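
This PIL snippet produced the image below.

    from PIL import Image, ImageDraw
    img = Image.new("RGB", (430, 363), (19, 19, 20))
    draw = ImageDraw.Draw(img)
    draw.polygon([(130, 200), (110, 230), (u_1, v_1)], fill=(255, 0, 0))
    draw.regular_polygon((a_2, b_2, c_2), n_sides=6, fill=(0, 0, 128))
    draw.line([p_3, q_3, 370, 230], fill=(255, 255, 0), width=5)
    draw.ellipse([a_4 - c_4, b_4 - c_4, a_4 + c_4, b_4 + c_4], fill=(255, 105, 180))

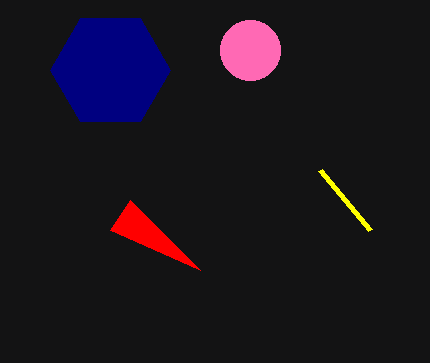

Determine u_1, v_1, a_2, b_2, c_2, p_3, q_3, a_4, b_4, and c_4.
u_1 = 200, v_1 = 270, a_2 = 110, b_2 = 70, c_2 = 60, p_3 = 320, q_3 = 170, a_4 = 250, b_4 = 50, c_4 = 30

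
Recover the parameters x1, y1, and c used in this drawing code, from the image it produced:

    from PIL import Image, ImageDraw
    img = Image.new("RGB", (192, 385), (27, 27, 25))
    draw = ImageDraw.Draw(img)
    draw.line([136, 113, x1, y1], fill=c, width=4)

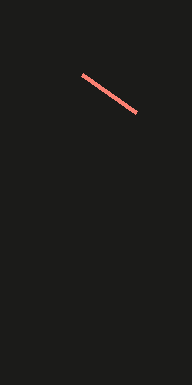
x1 = 82; y1 = 75; c = 'salmon'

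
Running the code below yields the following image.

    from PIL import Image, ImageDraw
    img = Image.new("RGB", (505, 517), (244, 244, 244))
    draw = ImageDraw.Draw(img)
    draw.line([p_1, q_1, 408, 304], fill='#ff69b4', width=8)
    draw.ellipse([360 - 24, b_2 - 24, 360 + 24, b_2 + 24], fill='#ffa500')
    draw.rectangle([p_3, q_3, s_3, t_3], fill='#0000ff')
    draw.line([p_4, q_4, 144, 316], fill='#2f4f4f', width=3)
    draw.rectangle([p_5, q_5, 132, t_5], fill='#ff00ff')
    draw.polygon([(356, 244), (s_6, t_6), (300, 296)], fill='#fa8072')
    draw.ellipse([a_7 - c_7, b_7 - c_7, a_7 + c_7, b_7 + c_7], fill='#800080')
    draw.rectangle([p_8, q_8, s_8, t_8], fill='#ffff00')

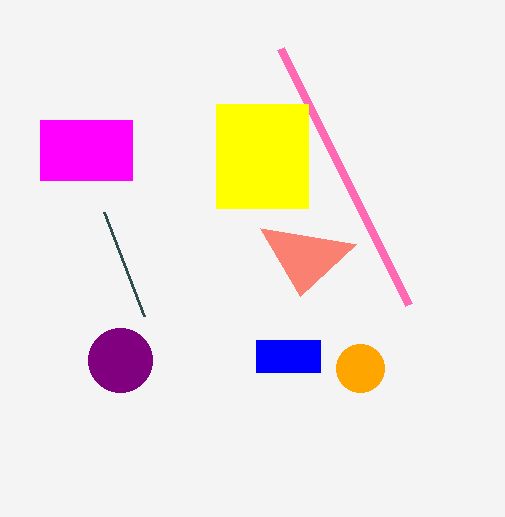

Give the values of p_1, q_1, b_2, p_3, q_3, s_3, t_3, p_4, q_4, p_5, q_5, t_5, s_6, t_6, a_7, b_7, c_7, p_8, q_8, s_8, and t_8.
p_1 = 280
q_1 = 48
b_2 = 368
p_3 = 256
q_3 = 340
s_3 = 320
t_3 = 372
p_4 = 104
q_4 = 212
p_5 = 40
q_5 = 120
t_5 = 180
s_6 = 260
t_6 = 228
a_7 = 120
b_7 = 360
c_7 = 32
p_8 = 216
q_8 = 104
s_8 = 308
t_8 = 208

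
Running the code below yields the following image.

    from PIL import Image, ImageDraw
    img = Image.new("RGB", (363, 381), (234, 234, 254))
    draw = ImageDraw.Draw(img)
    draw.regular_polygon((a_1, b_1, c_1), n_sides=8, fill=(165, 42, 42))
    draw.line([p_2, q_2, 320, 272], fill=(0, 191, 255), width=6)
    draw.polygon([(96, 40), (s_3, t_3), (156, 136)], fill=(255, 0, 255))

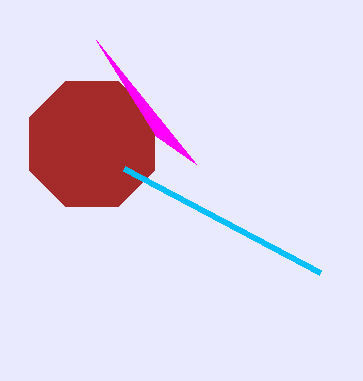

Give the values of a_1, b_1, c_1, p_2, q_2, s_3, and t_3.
a_1 = 92
b_1 = 144
c_1 = 68
p_2 = 124
q_2 = 168
s_3 = 196
t_3 = 164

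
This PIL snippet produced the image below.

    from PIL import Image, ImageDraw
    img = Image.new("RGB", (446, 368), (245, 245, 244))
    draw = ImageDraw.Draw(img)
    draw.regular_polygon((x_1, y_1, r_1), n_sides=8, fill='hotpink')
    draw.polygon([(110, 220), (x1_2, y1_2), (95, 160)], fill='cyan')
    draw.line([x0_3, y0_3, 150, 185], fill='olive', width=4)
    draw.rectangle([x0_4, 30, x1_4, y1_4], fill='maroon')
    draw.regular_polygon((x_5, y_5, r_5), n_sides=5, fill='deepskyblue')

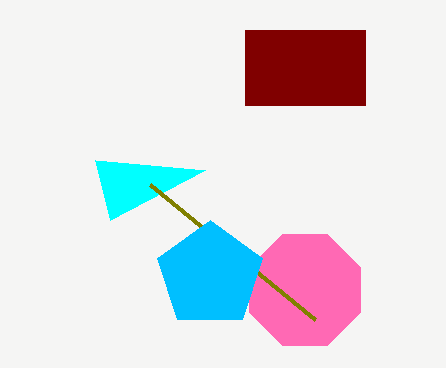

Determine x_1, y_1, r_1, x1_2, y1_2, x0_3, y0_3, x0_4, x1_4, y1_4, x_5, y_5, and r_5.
x_1 = 305
y_1 = 290
r_1 = 60
x1_2 = 205
y1_2 = 170
x0_3 = 315
y0_3 = 320
x0_4 = 245
x1_4 = 365
y1_4 = 105
x_5 = 210
y_5 = 275
r_5 = 55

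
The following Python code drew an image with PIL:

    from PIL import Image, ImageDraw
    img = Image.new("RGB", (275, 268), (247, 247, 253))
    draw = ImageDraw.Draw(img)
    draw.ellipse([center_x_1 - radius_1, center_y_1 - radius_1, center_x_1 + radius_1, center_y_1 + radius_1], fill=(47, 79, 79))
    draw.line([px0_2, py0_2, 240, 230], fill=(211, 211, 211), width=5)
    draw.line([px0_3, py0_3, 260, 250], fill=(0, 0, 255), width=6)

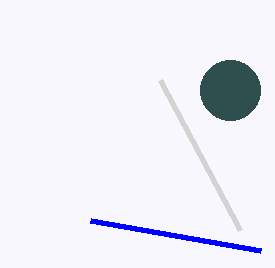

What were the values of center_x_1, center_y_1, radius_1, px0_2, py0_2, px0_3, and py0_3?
center_x_1 = 230; center_y_1 = 90; radius_1 = 30; px0_2 = 160; py0_2 = 80; px0_3 = 90; py0_3 = 220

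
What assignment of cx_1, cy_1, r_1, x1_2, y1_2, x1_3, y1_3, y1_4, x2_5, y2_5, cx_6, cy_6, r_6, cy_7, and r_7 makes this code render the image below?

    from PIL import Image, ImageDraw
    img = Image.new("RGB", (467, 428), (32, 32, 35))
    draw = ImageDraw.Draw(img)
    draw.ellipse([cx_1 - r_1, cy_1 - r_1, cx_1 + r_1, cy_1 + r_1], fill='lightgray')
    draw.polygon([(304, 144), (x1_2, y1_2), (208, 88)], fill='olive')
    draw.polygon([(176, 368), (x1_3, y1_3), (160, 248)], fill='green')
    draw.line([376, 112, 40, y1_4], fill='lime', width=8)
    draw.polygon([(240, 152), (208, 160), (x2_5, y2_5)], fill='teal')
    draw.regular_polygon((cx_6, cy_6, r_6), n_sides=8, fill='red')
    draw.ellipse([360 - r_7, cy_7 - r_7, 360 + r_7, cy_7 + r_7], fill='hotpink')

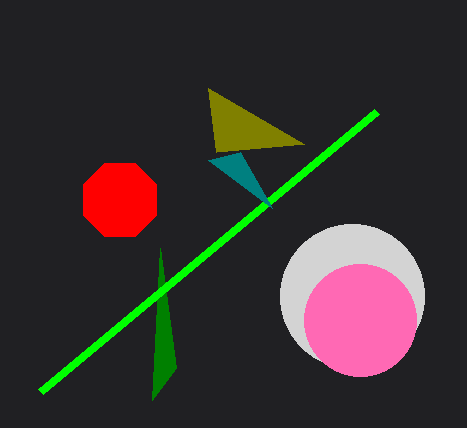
cx_1 = 352; cy_1 = 296; r_1 = 72; x1_2 = 216; y1_2 = 152; x1_3 = 152; y1_3 = 400; y1_4 = 392; x2_5 = 272; y2_5 = 208; cx_6 = 120; cy_6 = 200; r_6 = 40; cy_7 = 320; r_7 = 56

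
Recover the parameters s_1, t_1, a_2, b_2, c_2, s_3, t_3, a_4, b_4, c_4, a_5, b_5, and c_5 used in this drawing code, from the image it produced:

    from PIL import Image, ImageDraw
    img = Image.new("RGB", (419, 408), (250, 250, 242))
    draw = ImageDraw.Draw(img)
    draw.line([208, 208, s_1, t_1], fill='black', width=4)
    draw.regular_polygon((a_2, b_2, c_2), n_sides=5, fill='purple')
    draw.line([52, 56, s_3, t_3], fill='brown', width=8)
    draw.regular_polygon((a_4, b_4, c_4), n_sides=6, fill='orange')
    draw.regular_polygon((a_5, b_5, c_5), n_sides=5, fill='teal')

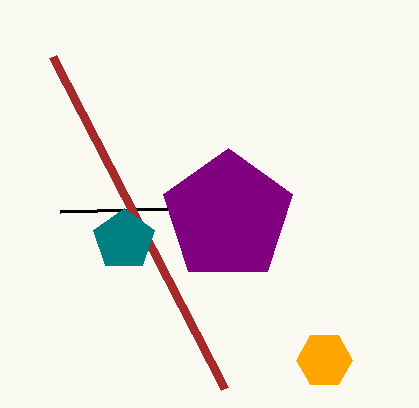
s_1 = 60, t_1 = 212, a_2 = 228, b_2 = 216, c_2 = 68, s_3 = 224, t_3 = 388, a_4 = 324, b_4 = 360, c_4 = 28, a_5 = 124, b_5 = 240, c_5 = 32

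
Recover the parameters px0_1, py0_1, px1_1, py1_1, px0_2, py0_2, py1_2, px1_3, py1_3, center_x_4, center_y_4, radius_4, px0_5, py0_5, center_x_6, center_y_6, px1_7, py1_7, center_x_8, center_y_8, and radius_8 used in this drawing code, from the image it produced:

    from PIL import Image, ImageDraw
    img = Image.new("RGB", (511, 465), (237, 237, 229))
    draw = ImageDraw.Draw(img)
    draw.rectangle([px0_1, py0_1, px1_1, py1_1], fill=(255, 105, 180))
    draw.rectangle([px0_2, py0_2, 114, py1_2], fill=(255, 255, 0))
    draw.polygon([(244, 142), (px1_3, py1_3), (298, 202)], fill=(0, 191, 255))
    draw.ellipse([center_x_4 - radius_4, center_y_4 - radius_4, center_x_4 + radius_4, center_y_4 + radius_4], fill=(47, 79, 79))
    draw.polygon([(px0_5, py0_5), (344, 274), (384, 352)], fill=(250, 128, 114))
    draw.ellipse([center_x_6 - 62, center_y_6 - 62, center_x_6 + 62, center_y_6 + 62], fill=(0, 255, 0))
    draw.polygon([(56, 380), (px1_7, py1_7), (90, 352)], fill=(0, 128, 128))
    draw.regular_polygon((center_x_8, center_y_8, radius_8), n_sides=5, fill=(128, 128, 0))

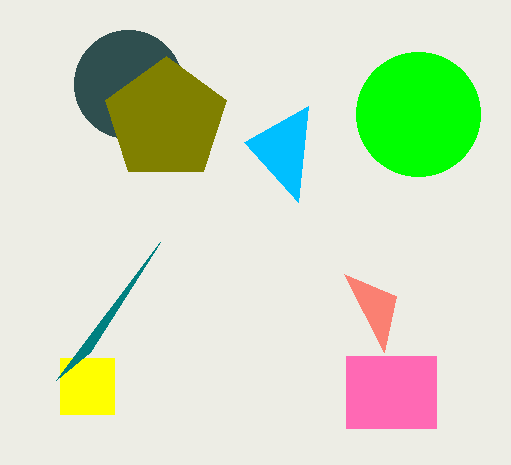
px0_1 = 346; py0_1 = 356; px1_1 = 436; py1_1 = 428; px0_2 = 60; py0_2 = 358; py1_2 = 414; px1_3 = 308; py1_3 = 106; center_x_4 = 128; center_y_4 = 84; radius_4 = 54; px0_5 = 396; py0_5 = 296; center_x_6 = 418; center_y_6 = 114; px1_7 = 160; py1_7 = 242; center_x_8 = 166; center_y_8 = 120; radius_8 = 64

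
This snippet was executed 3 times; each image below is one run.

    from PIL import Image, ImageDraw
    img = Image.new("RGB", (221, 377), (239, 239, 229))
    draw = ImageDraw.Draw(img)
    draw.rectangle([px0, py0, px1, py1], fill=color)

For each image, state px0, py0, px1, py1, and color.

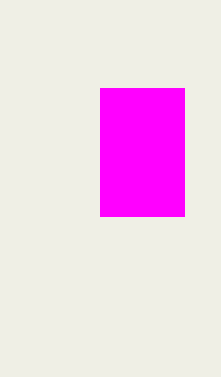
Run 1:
px0 = 100; py0 = 88; px1 = 184; py1 = 216; color = 'magenta'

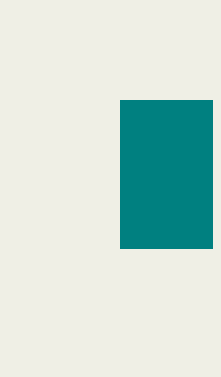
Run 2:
px0 = 120, py0 = 100, px1 = 212, py1 = 248, color = 'teal'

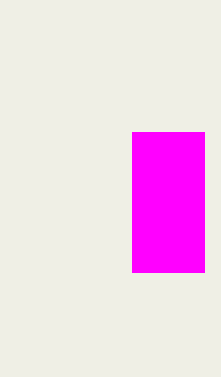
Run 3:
px0 = 132, py0 = 132, px1 = 204, py1 = 272, color = 'magenta'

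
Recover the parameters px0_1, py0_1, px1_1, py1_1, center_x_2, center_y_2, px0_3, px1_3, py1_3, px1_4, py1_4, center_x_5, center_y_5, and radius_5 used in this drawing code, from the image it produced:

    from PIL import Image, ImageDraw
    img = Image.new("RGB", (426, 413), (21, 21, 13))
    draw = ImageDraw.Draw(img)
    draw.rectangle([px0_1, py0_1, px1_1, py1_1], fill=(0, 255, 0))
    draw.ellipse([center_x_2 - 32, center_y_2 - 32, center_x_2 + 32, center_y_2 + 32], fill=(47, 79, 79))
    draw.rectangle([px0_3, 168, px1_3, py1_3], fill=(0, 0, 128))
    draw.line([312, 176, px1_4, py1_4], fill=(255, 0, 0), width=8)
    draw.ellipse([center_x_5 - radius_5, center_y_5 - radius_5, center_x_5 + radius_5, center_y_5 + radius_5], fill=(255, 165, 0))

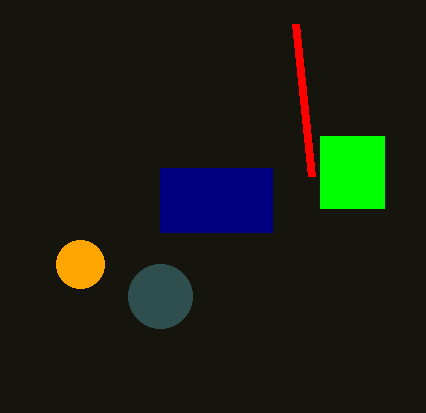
px0_1 = 320
py0_1 = 136
px1_1 = 384
py1_1 = 208
center_x_2 = 160
center_y_2 = 296
px0_3 = 160
px1_3 = 272
py1_3 = 232
px1_4 = 296
py1_4 = 24
center_x_5 = 80
center_y_5 = 264
radius_5 = 24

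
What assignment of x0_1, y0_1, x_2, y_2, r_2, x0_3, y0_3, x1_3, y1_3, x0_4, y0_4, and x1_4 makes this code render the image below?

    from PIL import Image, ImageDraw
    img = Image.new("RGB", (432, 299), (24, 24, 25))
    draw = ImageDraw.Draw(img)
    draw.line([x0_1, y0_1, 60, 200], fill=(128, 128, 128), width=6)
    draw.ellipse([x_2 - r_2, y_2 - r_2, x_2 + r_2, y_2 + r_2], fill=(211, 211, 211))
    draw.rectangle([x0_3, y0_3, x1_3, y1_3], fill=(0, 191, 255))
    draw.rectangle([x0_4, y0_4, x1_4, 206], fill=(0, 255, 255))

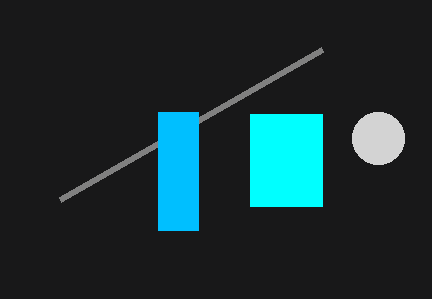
x0_1 = 322, y0_1 = 50, x_2 = 378, y_2 = 138, r_2 = 26, x0_3 = 158, y0_3 = 112, x1_3 = 198, y1_3 = 230, x0_4 = 250, y0_4 = 114, x1_4 = 322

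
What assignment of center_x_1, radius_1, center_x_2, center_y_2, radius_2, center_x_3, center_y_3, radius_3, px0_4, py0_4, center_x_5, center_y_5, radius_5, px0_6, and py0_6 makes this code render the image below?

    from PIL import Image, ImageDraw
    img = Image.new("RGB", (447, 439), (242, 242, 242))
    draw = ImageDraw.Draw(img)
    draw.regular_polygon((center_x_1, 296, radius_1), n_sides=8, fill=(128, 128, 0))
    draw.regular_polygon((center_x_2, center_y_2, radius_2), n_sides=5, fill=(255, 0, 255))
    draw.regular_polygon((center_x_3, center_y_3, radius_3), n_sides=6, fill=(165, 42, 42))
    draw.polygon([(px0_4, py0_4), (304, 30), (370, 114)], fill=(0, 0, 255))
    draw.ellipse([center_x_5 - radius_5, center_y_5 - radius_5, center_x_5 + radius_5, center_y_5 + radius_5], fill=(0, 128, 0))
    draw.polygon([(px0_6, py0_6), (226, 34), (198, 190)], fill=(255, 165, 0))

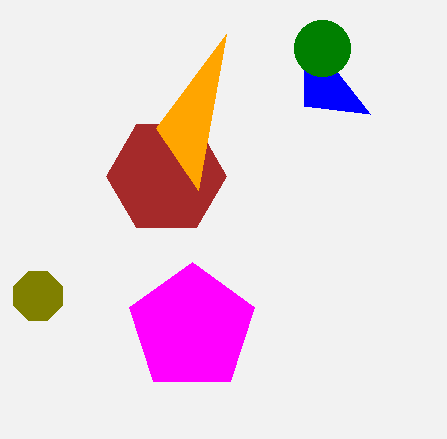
center_x_1 = 38; radius_1 = 26; center_x_2 = 192; center_y_2 = 328; radius_2 = 66; center_x_3 = 166; center_y_3 = 176; radius_3 = 60; px0_4 = 304; py0_4 = 106; center_x_5 = 322; center_y_5 = 48; radius_5 = 28; px0_6 = 156; py0_6 = 128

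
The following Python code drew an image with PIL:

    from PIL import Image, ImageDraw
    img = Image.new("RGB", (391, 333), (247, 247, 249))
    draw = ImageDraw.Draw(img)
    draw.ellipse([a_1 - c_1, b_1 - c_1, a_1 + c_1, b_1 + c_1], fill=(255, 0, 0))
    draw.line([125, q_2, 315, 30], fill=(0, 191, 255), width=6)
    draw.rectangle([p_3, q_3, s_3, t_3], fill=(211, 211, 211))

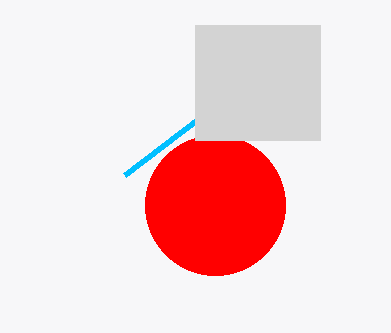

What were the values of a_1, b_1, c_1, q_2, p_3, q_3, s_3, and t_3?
a_1 = 215, b_1 = 205, c_1 = 70, q_2 = 175, p_3 = 195, q_3 = 25, s_3 = 320, t_3 = 140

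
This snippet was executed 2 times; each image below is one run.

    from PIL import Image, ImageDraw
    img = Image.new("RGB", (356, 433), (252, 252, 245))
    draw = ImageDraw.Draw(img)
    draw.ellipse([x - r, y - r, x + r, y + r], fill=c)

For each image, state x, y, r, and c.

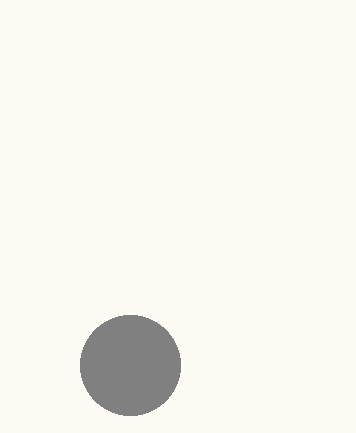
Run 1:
x = 130; y = 365; r = 50; c = 'gray'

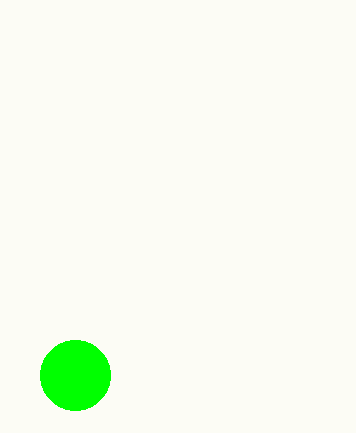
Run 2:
x = 75, y = 375, r = 35, c = 'lime'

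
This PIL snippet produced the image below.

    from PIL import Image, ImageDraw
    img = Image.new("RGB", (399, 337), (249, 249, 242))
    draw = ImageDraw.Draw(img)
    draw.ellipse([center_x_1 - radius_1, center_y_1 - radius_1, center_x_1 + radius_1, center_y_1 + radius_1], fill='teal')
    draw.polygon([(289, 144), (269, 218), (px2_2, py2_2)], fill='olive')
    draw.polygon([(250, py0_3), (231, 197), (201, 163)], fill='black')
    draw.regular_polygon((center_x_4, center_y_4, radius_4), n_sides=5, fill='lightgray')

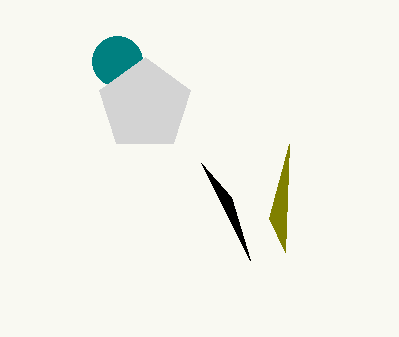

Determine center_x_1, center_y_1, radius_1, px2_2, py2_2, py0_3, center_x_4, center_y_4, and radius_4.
center_x_1 = 117
center_y_1 = 61
radius_1 = 25
px2_2 = 285
py2_2 = 252
py0_3 = 260
center_x_4 = 145
center_y_4 = 105
radius_4 = 48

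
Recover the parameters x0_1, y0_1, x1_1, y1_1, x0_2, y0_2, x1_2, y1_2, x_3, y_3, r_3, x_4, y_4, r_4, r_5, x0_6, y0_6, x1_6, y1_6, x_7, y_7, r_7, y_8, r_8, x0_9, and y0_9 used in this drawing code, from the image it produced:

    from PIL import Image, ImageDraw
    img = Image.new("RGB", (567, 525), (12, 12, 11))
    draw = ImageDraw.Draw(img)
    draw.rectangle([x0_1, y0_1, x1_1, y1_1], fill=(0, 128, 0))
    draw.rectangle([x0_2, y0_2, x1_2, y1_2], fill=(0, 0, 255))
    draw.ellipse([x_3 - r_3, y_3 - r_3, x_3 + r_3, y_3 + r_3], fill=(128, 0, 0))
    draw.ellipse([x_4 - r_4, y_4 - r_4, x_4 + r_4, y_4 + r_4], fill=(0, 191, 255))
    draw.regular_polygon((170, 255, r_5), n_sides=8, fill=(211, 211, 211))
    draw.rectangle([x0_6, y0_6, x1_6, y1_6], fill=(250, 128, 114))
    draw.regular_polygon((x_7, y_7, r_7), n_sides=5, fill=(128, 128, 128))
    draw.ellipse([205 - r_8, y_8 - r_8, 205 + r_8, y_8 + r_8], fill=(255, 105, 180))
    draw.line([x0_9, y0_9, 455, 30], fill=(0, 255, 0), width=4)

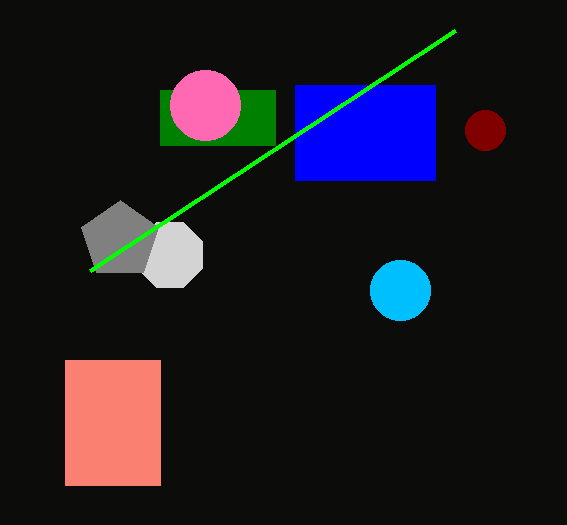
x0_1 = 160
y0_1 = 90
x1_1 = 275
y1_1 = 145
x0_2 = 295
y0_2 = 85
x1_2 = 435
y1_2 = 180
x_3 = 485
y_3 = 130
r_3 = 20
x_4 = 400
y_4 = 290
r_4 = 30
r_5 = 35
x0_6 = 65
y0_6 = 360
x1_6 = 160
y1_6 = 485
x_7 = 120
y_7 = 240
r_7 = 40
y_8 = 105
r_8 = 35
x0_9 = 90
y0_9 = 270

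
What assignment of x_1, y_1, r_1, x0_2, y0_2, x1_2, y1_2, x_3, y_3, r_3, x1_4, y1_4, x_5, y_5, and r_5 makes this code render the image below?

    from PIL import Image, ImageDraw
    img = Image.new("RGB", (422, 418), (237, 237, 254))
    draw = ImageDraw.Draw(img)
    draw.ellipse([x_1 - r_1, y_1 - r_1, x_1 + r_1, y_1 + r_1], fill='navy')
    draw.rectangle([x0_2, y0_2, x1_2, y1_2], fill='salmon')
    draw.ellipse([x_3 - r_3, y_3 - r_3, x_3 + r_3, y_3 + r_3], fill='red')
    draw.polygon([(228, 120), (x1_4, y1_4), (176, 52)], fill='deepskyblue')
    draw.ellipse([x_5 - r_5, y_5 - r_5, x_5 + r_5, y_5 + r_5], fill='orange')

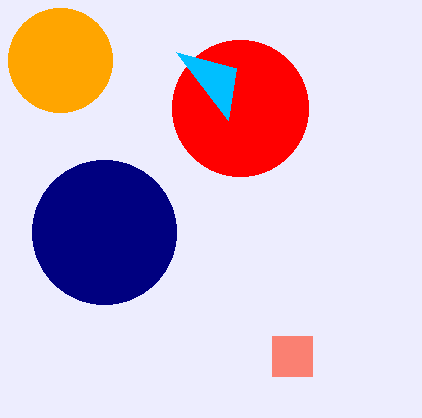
x_1 = 104; y_1 = 232; r_1 = 72; x0_2 = 272; y0_2 = 336; x1_2 = 312; y1_2 = 376; x_3 = 240; y_3 = 108; r_3 = 68; x1_4 = 236; y1_4 = 68; x_5 = 60; y_5 = 60; r_5 = 52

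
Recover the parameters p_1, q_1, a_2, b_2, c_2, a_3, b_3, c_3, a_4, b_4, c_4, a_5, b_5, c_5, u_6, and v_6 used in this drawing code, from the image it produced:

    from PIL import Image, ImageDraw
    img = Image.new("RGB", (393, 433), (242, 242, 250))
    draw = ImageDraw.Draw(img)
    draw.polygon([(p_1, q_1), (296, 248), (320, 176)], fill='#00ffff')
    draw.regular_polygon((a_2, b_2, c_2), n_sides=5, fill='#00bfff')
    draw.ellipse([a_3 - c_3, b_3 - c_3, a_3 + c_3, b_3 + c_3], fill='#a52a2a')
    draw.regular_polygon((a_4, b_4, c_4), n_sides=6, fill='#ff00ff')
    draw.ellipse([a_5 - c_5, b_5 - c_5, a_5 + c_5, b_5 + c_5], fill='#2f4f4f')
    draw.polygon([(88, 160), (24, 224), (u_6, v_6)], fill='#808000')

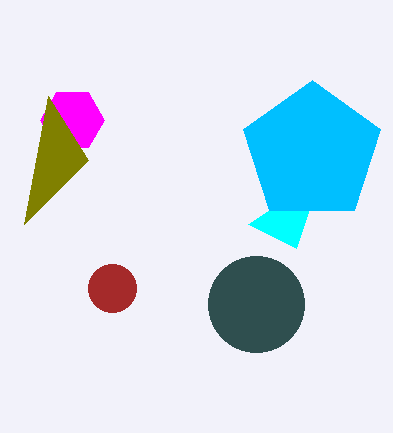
p_1 = 248; q_1 = 224; a_2 = 312; b_2 = 152; c_2 = 72; a_3 = 112; b_3 = 288; c_3 = 24; a_4 = 72; b_4 = 120; c_4 = 32; a_5 = 256; b_5 = 304; c_5 = 48; u_6 = 48; v_6 = 96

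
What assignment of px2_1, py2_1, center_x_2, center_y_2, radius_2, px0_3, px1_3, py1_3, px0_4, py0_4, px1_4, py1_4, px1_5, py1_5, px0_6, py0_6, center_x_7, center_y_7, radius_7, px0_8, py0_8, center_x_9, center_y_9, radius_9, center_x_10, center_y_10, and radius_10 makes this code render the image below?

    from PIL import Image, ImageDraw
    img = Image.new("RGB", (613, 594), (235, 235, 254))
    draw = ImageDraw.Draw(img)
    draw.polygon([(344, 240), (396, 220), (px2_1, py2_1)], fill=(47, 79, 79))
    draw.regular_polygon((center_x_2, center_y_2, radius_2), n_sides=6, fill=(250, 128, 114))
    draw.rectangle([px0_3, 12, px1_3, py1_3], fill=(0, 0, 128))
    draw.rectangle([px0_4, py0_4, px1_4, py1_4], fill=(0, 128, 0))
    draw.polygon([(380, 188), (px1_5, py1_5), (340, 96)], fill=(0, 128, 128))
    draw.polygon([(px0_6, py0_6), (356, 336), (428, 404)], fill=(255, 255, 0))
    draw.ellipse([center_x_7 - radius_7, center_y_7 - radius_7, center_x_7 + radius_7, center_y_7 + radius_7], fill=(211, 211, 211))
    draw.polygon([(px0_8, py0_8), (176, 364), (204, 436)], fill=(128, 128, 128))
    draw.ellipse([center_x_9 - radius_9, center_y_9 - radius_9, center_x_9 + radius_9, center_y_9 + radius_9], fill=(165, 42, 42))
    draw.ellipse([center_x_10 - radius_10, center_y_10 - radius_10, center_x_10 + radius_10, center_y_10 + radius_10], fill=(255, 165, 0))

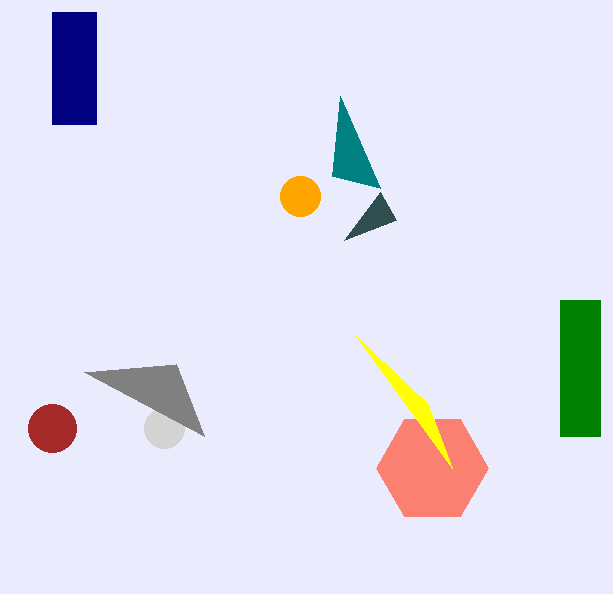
px2_1 = 380, py2_1 = 192, center_x_2 = 432, center_y_2 = 468, radius_2 = 56, px0_3 = 52, px1_3 = 96, py1_3 = 124, px0_4 = 560, py0_4 = 300, px1_4 = 600, py1_4 = 436, px1_5 = 332, py1_5 = 176, px0_6 = 452, py0_6 = 468, center_x_7 = 164, center_y_7 = 428, radius_7 = 20, px0_8 = 84, py0_8 = 372, center_x_9 = 52, center_y_9 = 428, radius_9 = 24, center_x_10 = 300, center_y_10 = 196, radius_10 = 20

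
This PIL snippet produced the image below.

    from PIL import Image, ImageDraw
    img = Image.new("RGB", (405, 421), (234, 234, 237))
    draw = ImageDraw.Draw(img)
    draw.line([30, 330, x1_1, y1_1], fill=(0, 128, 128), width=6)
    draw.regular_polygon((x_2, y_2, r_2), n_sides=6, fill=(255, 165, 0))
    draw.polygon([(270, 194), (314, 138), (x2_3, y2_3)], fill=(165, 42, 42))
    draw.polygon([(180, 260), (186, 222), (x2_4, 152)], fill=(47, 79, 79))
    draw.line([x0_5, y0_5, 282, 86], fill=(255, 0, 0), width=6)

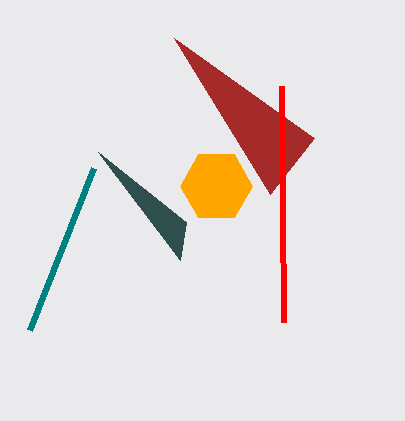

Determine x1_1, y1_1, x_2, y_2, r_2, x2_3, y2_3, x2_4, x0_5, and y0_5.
x1_1 = 94; y1_1 = 168; x_2 = 216; y_2 = 186; r_2 = 36; x2_3 = 174; y2_3 = 38; x2_4 = 98; x0_5 = 284; y0_5 = 322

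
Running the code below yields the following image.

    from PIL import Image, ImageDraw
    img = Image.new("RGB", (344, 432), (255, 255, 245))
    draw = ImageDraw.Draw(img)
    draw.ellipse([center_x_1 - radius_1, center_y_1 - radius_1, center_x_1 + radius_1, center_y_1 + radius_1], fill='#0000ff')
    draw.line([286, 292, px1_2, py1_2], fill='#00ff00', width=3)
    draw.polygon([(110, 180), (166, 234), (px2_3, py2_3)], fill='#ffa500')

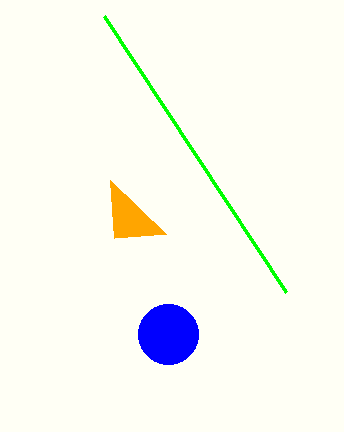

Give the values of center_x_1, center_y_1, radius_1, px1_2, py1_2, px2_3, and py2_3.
center_x_1 = 168
center_y_1 = 334
radius_1 = 30
px1_2 = 104
py1_2 = 16
px2_3 = 114
py2_3 = 238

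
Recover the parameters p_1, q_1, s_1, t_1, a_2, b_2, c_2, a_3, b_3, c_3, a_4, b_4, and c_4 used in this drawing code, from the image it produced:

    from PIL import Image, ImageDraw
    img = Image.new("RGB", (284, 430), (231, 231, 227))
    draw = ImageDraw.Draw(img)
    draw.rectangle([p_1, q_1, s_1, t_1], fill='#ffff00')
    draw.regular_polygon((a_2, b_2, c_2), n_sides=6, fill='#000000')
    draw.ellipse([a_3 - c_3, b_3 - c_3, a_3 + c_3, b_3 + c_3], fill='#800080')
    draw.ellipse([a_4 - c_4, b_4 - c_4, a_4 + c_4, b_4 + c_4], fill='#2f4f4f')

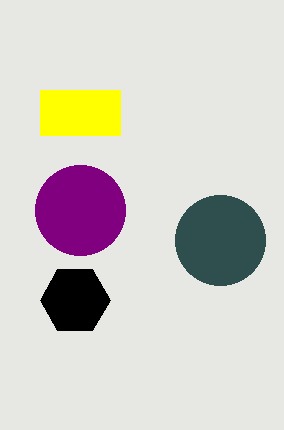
p_1 = 40; q_1 = 90; s_1 = 120; t_1 = 135; a_2 = 75; b_2 = 300; c_2 = 35; a_3 = 80; b_3 = 210; c_3 = 45; a_4 = 220; b_4 = 240; c_4 = 45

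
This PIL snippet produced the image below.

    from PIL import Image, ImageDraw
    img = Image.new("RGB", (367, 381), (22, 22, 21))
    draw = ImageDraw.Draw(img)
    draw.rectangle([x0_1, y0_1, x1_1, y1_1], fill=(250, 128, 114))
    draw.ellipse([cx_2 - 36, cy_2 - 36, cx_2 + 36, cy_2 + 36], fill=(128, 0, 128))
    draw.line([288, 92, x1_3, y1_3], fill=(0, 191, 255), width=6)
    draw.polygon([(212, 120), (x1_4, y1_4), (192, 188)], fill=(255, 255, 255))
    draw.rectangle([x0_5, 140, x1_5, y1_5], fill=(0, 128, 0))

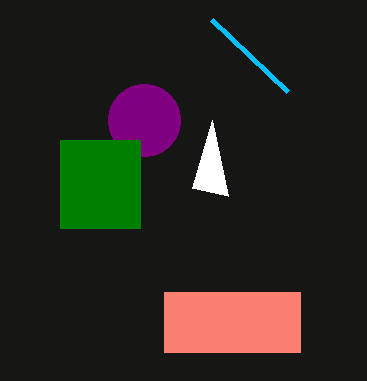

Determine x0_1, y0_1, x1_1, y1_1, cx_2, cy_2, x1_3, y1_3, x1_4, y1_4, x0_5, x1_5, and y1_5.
x0_1 = 164; y0_1 = 292; x1_1 = 300; y1_1 = 352; cx_2 = 144; cy_2 = 120; x1_3 = 212; y1_3 = 20; x1_4 = 228; y1_4 = 196; x0_5 = 60; x1_5 = 140; y1_5 = 228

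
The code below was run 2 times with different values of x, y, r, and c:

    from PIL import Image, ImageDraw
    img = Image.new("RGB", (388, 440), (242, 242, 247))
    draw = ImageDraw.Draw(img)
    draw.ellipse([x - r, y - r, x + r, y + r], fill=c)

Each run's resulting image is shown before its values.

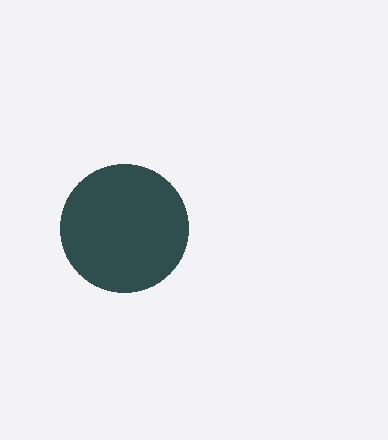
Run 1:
x = 124; y = 228; r = 64; c = 'darkslategray'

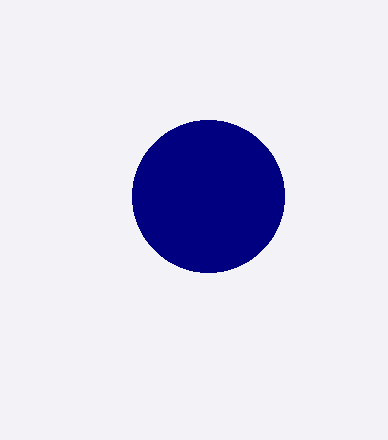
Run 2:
x = 208; y = 196; r = 76; c = 'navy'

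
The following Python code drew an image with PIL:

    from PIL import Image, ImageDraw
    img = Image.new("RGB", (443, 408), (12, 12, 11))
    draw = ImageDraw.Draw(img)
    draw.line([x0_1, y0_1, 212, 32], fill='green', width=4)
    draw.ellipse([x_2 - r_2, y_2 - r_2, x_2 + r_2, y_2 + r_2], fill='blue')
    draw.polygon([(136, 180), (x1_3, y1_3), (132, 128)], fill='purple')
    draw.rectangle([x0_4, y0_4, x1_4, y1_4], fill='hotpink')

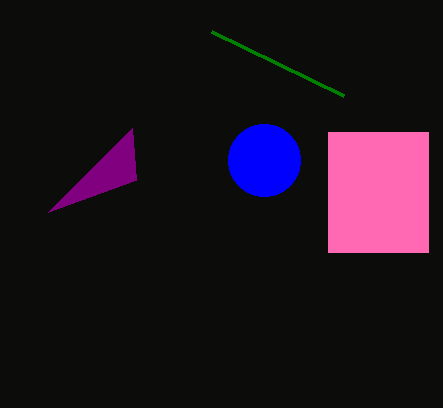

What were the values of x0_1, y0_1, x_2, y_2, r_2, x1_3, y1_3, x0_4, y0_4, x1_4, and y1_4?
x0_1 = 344
y0_1 = 96
x_2 = 264
y_2 = 160
r_2 = 36
x1_3 = 48
y1_3 = 212
x0_4 = 328
y0_4 = 132
x1_4 = 428
y1_4 = 252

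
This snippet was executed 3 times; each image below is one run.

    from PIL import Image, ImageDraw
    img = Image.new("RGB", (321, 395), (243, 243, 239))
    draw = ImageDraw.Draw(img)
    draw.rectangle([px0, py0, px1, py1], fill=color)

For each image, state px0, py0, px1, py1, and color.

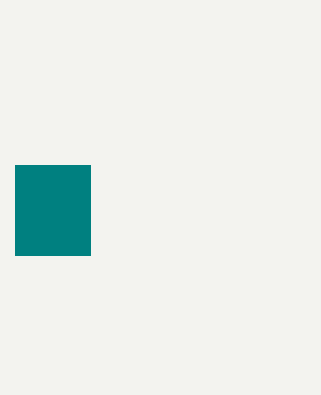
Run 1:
px0 = 15, py0 = 165, px1 = 90, py1 = 255, color = 'teal'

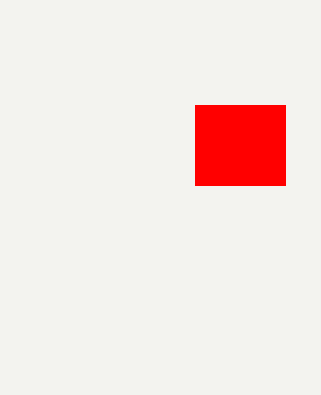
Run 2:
px0 = 195
py0 = 105
px1 = 285
py1 = 185
color = 'red'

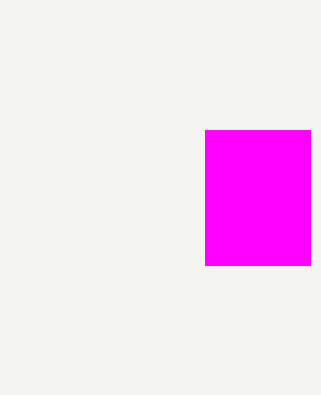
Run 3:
px0 = 205, py0 = 130, px1 = 310, py1 = 265, color = 'magenta'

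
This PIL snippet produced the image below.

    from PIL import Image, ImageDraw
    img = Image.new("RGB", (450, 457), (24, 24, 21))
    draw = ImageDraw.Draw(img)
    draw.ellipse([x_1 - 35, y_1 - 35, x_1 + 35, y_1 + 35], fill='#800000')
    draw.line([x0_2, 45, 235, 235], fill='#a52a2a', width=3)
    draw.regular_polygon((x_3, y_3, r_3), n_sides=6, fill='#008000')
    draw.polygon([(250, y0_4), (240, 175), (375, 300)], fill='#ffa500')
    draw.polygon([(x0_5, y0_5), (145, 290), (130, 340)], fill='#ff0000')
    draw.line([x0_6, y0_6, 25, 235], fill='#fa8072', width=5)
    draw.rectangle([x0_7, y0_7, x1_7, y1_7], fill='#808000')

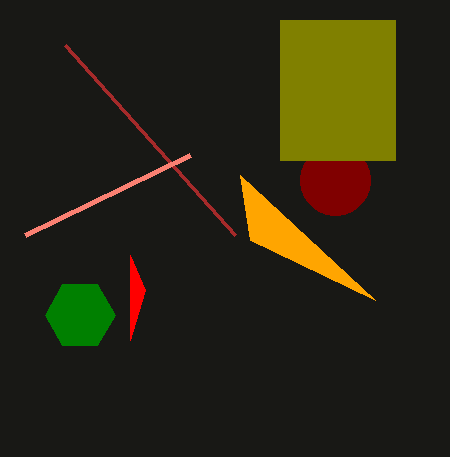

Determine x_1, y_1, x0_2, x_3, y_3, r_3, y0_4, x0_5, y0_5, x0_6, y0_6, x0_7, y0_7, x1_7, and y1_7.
x_1 = 335
y_1 = 180
x0_2 = 65
x_3 = 80
y_3 = 315
r_3 = 35
y0_4 = 240
x0_5 = 130
y0_5 = 255
x0_6 = 190
y0_6 = 155
x0_7 = 280
y0_7 = 20
x1_7 = 395
y1_7 = 160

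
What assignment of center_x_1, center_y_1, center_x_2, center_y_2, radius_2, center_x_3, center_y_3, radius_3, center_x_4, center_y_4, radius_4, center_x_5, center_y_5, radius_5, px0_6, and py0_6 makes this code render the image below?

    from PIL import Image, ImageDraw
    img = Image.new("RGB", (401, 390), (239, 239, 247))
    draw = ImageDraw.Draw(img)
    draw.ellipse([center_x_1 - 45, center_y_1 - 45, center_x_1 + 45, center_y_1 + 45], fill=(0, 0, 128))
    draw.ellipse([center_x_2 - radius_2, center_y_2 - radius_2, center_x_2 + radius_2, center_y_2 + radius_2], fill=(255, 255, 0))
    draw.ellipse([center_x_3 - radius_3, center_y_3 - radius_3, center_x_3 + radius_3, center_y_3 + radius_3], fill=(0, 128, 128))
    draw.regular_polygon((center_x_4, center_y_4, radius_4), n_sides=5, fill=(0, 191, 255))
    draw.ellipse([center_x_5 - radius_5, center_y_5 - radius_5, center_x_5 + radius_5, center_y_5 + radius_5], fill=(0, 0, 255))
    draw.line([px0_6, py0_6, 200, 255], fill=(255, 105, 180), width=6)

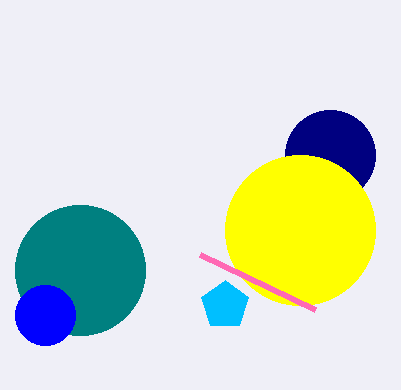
center_x_1 = 330
center_y_1 = 155
center_x_2 = 300
center_y_2 = 230
radius_2 = 75
center_x_3 = 80
center_y_3 = 270
radius_3 = 65
center_x_4 = 225
center_y_4 = 305
radius_4 = 25
center_x_5 = 45
center_y_5 = 315
radius_5 = 30
px0_6 = 315
py0_6 = 310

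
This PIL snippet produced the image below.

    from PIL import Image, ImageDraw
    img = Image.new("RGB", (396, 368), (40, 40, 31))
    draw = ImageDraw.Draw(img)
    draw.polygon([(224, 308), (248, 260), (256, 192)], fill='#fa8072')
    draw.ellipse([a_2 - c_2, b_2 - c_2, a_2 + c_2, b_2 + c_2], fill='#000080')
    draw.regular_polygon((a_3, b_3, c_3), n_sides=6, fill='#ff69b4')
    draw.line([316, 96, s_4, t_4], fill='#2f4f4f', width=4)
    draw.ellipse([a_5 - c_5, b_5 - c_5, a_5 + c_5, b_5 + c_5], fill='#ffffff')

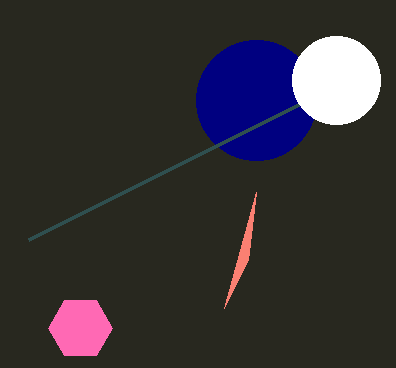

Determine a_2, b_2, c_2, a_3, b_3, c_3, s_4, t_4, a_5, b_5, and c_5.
a_2 = 256, b_2 = 100, c_2 = 60, a_3 = 80, b_3 = 328, c_3 = 32, s_4 = 28, t_4 = 240, a_5 = 336, b_5 = 80, c_5 = 44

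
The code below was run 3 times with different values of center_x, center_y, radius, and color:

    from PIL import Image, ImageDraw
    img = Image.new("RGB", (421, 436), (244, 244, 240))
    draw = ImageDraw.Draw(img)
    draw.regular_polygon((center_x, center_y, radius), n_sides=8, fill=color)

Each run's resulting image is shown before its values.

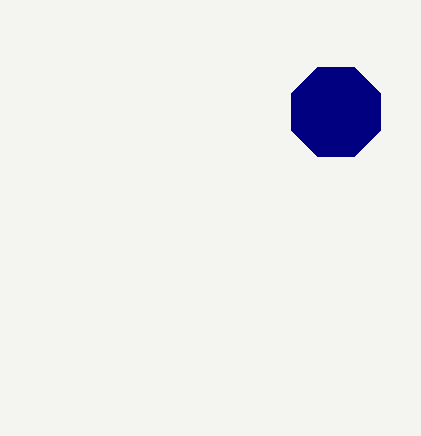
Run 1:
center_x = 336, center_y = 112, radius = 48, color = 'navy'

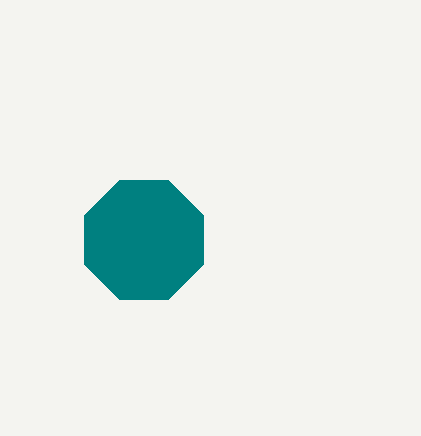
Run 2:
center_x = 144
center_y = 240
radius = 64
color = 'teal'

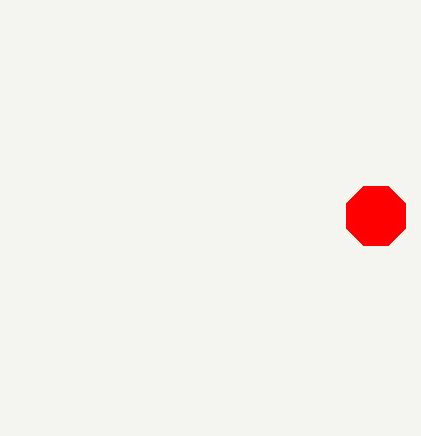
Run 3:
center_x = 376, center_y = 216, radius = 32, color = 'red'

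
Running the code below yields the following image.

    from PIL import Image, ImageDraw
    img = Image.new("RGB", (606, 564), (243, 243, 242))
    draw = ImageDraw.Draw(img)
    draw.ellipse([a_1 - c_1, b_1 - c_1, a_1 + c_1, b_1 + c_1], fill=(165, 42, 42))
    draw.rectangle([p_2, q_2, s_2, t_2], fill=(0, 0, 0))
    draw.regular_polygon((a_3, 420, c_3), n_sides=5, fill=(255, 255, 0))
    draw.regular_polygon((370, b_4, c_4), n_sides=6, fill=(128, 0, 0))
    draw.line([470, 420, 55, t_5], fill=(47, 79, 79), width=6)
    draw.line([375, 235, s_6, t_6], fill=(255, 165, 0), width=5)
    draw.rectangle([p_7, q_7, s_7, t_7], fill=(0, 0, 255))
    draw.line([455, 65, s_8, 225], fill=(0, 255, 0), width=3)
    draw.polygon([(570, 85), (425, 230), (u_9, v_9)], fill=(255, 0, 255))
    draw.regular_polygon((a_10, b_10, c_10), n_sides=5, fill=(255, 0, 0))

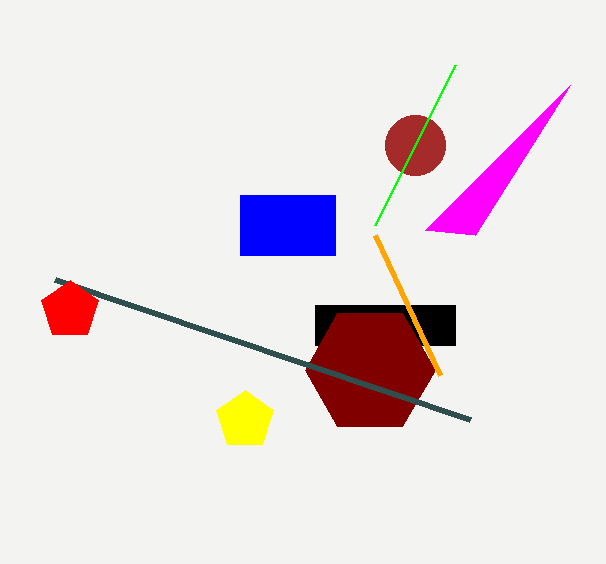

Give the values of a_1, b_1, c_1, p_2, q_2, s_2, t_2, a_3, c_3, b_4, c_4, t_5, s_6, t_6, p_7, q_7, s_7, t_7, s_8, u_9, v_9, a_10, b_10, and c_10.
a_1 = 415; b_1 = 145; c_1 = 30; p_2 = 315; q_2 = 305; s_2 = 455; t_2 = 345; a_3 = 245; c_3 = 30; b_4 = 370; c_4 = 65; t_5 = 280; s_6 = 440; t_6 = 375; p_7 = 240; q_7 = 195; s_7 = 335; t_7 = 255; s_8 = 375; u_9 = 475; v_9 = 235; a_10 = 70; b_10 = 310; c_10 = 30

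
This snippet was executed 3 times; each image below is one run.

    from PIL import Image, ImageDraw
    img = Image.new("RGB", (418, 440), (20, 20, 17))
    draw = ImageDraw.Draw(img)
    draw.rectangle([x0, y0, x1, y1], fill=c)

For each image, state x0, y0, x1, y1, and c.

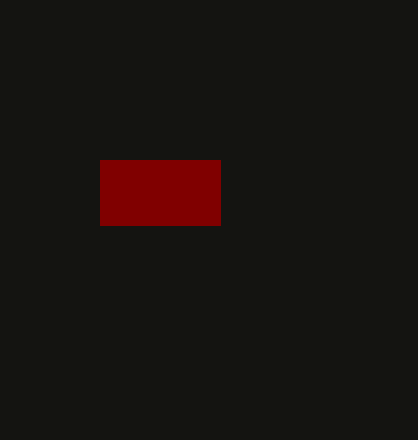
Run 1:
x0 = 100; y0 = 160; x1 = 220; y1 = 225; c = 'maroon'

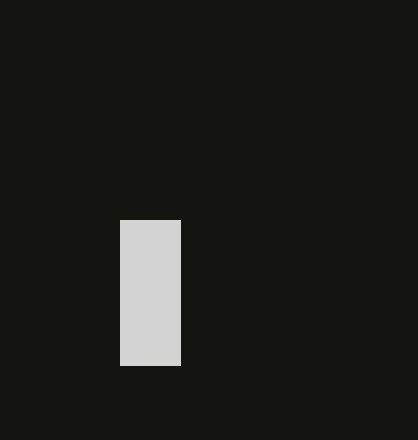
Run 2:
x0 = 120, y0 = 220, x1 = 180, y1 = 365, c = 'lightgray'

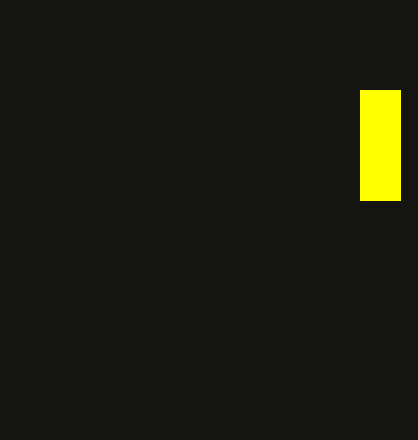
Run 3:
x0 = 360; y0 = 90; x1 = 400; y1 = 200; c = 'yellow'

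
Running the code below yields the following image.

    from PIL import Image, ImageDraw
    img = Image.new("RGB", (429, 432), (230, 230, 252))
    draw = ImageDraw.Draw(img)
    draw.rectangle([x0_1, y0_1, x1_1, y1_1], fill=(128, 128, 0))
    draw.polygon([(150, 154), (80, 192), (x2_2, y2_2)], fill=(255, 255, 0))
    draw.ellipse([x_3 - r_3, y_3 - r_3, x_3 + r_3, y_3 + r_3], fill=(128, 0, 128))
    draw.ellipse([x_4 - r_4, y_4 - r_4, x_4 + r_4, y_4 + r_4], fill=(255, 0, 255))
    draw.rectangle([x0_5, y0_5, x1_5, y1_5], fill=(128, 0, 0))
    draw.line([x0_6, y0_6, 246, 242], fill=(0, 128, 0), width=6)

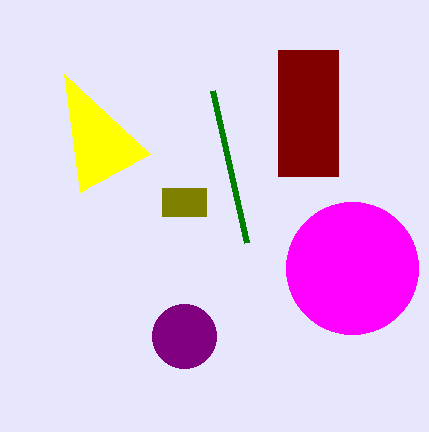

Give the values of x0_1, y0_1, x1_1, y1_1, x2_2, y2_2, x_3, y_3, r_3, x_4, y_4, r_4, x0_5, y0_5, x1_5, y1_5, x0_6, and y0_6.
x0_1 = 162; y0_1 = 188; x1_1 = 206; y1_1 = 216; x2_2 = 64; y2_2 = 74; x_3 = 184; y_3 = 336; r_3 = 32; x_4 = 352; y_4 = 268; r_4 = 66; x0_5 = 278; y0_5 = 50; x1_5 = 338; y1_5 = 176; x0_6 = 212; y0_6 = 90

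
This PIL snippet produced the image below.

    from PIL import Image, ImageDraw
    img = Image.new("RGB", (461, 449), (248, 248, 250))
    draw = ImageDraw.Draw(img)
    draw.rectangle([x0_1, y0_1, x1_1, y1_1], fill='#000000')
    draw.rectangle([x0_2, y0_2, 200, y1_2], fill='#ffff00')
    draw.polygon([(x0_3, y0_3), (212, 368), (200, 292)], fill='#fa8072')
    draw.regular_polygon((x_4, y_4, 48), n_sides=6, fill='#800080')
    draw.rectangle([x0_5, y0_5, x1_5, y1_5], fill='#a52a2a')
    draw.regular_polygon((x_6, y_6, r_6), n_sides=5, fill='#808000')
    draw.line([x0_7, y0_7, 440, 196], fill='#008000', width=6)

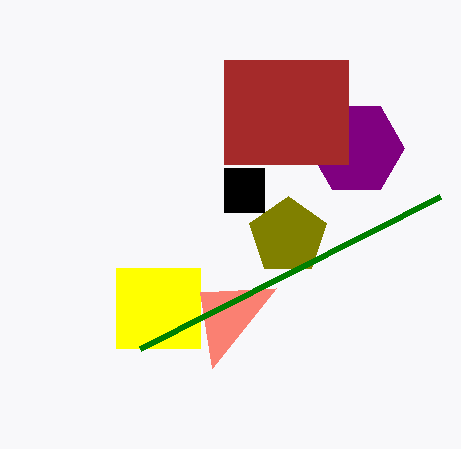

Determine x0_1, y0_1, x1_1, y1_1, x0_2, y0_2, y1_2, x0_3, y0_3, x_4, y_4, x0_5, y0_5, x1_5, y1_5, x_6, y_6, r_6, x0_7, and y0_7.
x0_1 = 224; y0_1 = 168; x1_1 = 264; y1_1 = 212; x0_2 = 116; y0_2 = 268; y1_2 = 348; x0_3 = 276; y0_3 = 288; x_4 = 356; y_4 = 148; x0_5 = 224; y0_5 = 60; x1_5 = 348; y1_5 = 164; x_6 = 288; y_6 = 236; r_6 = 40; x0_7 = 140; y0_7 = 348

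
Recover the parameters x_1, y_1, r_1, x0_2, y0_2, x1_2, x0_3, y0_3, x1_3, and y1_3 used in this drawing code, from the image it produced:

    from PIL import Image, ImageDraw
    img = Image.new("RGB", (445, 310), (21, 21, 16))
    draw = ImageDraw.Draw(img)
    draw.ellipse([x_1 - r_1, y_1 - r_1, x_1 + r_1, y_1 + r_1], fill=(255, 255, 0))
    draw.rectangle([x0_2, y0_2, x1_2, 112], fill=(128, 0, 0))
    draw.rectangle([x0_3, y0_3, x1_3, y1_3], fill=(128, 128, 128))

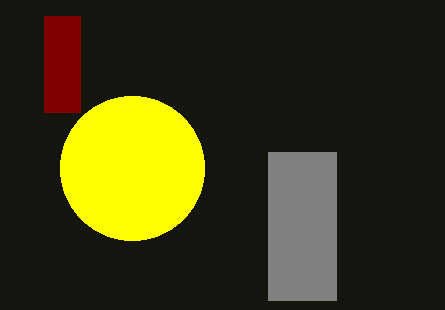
x_1 = 132, y_1 = 168, r_1 = 72, x0_2 = 44, y0_2 = 16, x1_2 = 80, x0_3 = 268, y0_3 = 152, x1_3 = 336, y1_3 = 300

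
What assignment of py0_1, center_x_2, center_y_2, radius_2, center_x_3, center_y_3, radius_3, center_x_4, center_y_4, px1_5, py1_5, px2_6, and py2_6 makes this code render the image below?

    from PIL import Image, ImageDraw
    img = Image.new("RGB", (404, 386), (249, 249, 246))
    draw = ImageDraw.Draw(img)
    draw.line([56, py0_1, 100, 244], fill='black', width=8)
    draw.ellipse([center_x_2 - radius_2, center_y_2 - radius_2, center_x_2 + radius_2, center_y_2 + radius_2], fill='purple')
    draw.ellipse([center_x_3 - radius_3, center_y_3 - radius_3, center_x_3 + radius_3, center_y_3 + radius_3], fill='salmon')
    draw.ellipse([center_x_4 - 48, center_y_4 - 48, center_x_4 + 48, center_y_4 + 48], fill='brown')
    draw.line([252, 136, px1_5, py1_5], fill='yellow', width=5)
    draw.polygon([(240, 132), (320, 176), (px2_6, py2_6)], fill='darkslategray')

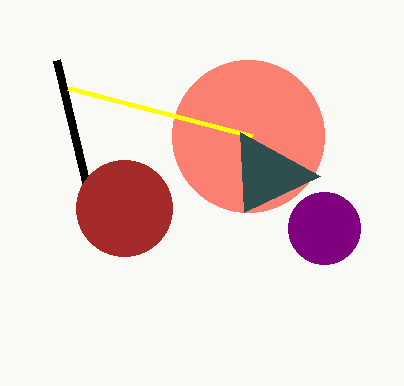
py0_1 = 60
center_x_2 = 324
center_y_2 = 228
radius_2 = 36
center_x_3 = 248
center_y_3 = 136
radius_3 = 76
center_x_4 = 124
center_y_4 = 208
px1_5 = 68
py1_5 = 88
px2_6 = 244
py2_6 = 212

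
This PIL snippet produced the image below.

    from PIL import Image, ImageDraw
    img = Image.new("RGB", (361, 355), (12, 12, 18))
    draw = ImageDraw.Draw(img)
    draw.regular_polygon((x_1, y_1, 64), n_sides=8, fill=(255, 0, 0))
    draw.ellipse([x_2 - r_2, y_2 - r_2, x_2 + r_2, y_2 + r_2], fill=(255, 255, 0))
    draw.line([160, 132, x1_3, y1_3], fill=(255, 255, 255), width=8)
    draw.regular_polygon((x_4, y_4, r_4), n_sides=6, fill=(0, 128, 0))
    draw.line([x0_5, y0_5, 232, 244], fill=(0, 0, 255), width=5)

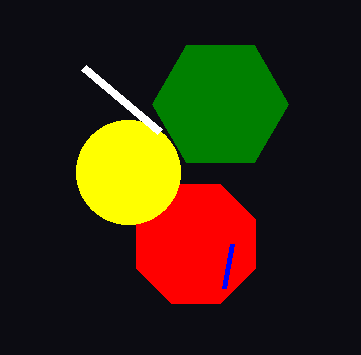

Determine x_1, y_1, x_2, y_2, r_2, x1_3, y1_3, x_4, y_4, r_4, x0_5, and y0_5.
x_1 = 196
y_1 = 244
x_2 = 128
y_2 = 172
r_2 = 52
x1_3 = 84
y1_3 = 68
x_4 = 220
y_4 = 104
r_4 = 68
x0_5 = 224
y0_5 = 288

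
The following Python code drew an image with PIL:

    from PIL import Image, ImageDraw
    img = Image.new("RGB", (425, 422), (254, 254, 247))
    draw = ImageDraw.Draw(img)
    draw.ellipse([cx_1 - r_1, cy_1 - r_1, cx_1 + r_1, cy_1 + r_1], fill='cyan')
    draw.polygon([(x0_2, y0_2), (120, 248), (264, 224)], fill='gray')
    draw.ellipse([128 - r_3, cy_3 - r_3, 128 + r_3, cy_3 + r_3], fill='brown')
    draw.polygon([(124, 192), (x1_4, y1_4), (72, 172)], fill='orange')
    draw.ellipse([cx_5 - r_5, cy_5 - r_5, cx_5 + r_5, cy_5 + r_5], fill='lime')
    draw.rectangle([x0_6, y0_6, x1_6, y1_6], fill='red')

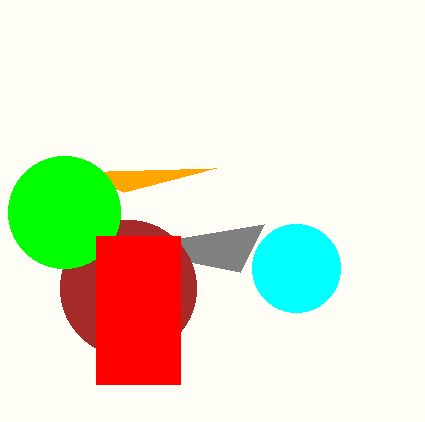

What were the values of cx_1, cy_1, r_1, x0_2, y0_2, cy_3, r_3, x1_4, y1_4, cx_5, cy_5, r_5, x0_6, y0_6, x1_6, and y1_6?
cx_1 = 296; cy_1 = 268; r_1 = 44; x0_2 = 240; y0_2 = 272; cy_3 = 288; r_3 = 68; x1_4 = 216; y1_4 = 168; cx_5 = 64; cy_5 = 212; r_5 = 56; x0_6 = 96; y0_6 = 236; x1_6 = 180; y1_6 = 384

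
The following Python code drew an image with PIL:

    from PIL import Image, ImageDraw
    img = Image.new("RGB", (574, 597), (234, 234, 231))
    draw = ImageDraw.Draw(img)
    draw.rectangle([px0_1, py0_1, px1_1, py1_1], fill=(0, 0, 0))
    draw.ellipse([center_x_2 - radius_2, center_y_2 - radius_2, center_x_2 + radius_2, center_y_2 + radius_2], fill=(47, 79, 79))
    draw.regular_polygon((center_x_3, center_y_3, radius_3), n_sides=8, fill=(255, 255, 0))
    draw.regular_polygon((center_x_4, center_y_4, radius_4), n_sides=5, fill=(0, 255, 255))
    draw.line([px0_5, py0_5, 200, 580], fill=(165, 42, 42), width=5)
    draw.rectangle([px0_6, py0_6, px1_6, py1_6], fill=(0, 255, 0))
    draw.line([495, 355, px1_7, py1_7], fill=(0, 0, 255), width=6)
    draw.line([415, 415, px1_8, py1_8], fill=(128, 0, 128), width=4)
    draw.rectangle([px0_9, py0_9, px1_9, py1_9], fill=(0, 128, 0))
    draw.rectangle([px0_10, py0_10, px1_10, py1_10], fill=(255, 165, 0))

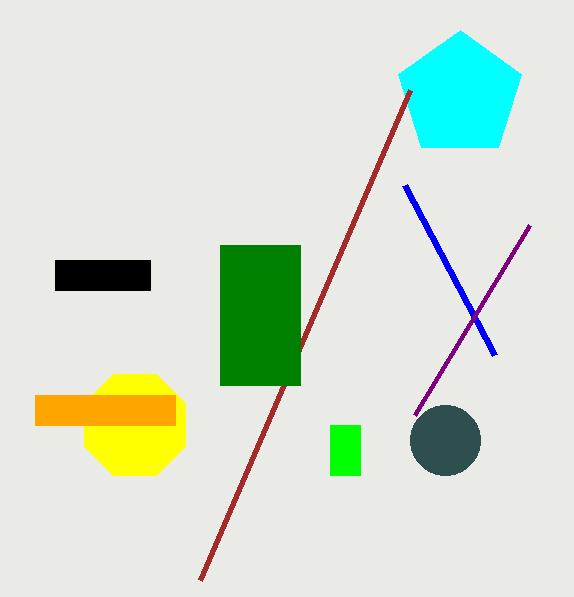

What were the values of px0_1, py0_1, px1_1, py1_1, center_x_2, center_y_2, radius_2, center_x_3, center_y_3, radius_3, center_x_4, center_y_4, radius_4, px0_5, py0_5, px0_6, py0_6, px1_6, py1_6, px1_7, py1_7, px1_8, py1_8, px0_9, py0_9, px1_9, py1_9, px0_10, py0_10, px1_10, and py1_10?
px0_1 = 55
py0_1 = 260
px1_1 = 150
py1_1 = 290
center_x_2 = 445
center_y_2 = 440
radius_2 = 35
center_x_3 = 135
center_y_3 = 425
radius_3 = 55
center_x_4 = 460
center_y_4 = 95
radius_4 = 65
px0_5 = 410
py0_5 = 90
px0_6 = 330
py0_6 = 425
px1_6 = 360
py1_6 = 475
px1_7 = 405
py1_7 = 185
px1_8 = 530
py1_8 = 225
px0_9 = 220
py0_9 = 245
px1_9 = 300
py1_9 = 385
px0_10 = 35
py0_10 = 395
px1_10 = 175
py1_10 = 425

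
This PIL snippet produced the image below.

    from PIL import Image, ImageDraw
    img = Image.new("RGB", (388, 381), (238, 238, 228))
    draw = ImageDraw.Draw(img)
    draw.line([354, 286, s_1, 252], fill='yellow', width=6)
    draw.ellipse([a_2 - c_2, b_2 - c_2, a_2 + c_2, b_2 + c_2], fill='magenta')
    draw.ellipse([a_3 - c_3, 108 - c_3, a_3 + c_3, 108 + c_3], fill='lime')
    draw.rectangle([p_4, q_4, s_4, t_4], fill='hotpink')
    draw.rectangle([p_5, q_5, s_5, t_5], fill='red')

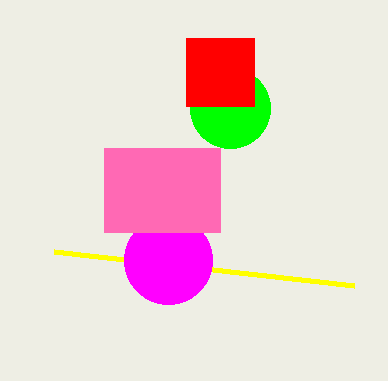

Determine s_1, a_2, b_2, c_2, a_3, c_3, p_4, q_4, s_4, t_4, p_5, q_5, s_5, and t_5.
s_1 = 54
a_2 = 168
b_2 = 260
c_2 = 44
a_3 = 230
c_3 = 40
p_4 = 104
q_4 = 148
s_4 = 220
t_4 = 232
p_5 = 186
q_5 = 38
s_5 = 254
t_5 = 106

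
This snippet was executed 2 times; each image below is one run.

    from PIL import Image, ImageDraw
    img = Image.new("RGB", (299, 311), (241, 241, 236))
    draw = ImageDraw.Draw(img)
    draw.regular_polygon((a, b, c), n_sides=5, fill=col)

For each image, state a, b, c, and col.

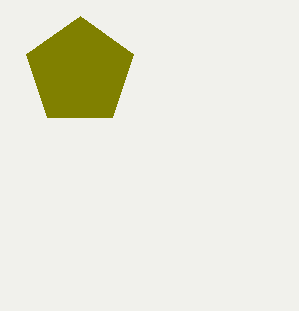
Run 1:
a = 80, b = 72, c = 56, col = 'olive'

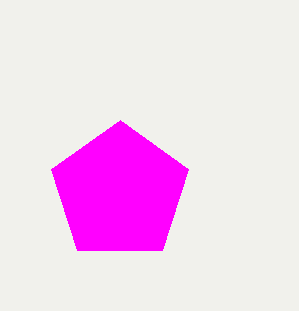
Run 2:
a = 120, b = 192, c = 72, col = 'magenta'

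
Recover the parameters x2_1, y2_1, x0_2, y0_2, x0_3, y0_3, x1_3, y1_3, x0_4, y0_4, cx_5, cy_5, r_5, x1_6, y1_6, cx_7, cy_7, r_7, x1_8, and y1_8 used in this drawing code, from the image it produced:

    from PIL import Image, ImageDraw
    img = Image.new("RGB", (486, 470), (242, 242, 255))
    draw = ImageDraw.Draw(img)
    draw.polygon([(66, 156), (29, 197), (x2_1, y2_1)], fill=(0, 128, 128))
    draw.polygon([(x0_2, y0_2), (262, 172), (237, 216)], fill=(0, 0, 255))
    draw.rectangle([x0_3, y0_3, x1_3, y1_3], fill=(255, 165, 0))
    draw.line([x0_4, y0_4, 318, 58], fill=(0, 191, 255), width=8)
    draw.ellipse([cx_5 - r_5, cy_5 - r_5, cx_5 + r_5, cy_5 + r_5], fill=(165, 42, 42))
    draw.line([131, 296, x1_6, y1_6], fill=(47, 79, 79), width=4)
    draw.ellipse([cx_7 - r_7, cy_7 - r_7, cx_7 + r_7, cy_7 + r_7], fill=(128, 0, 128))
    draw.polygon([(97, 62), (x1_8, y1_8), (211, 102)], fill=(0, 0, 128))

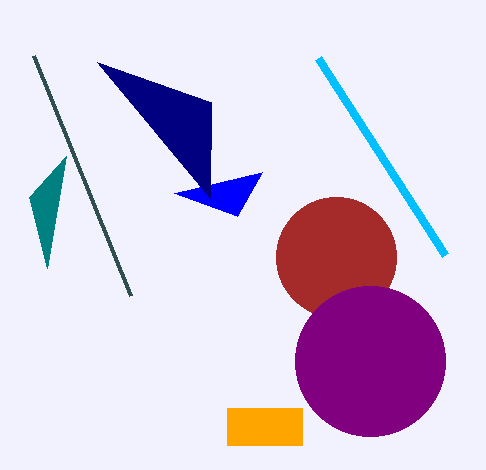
x2_1 = 47; y2_1 = 268; x0_2 = 174; y0_2 = 193; x0_3 = 227; y0_3 = 408; x1_3 = 302; y1_3 = 445; x0_4 = 445; y0_4 = 255; cx_5 = 336; cy_5 = 257; r_5 = 60; x1_6 = 34; y1_6 = 56; cx_7 = 370; cy_7 = 361; r_7 = 75; x1_8 = 210; y1_8 = 198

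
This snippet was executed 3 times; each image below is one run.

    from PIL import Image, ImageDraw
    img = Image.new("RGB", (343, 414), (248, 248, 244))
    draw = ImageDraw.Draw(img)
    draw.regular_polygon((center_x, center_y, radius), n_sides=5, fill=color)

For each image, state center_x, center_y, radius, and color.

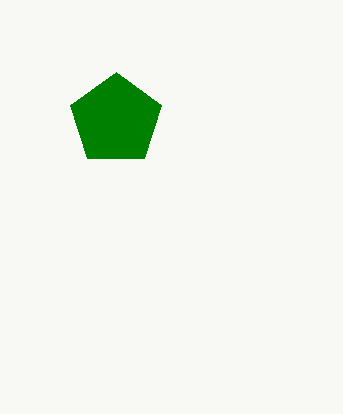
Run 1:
center_x = 116
center_y = 120
radius = 48
color = 'green'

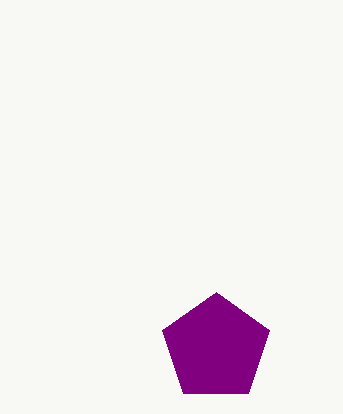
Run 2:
center_x = 216, center_y = 348, radius = 56, color = 'purple'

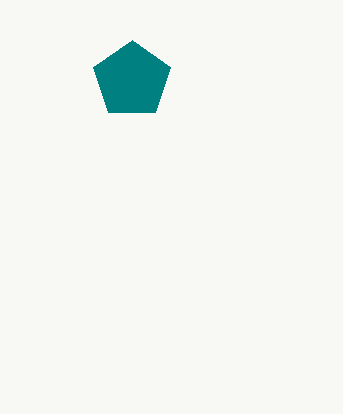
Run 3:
center_x = 132, center_y = 80, radius = 40, color = 'teal'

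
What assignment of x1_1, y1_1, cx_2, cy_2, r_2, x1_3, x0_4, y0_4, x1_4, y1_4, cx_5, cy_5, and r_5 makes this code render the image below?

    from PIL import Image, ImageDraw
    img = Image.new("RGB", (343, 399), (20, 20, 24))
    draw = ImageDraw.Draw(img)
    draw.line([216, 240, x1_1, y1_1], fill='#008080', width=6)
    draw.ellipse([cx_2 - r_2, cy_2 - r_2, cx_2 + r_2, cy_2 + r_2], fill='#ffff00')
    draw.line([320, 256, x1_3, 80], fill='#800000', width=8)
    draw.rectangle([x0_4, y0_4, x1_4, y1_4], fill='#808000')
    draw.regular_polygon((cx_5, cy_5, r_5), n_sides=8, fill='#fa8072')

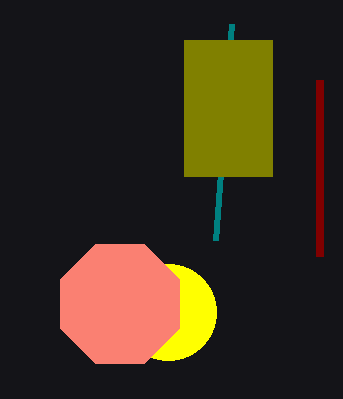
x1_1 = 232; y1_1 = 24; cx_2 = 168; cy_2 = 312; r_2 = 48; x1_3 = 320; x0_4 = 184; y0_4 = 40; x1_4 = 272; y1_4 = 176; cx_5 = 120; cy_5 = 304; r_5 = 64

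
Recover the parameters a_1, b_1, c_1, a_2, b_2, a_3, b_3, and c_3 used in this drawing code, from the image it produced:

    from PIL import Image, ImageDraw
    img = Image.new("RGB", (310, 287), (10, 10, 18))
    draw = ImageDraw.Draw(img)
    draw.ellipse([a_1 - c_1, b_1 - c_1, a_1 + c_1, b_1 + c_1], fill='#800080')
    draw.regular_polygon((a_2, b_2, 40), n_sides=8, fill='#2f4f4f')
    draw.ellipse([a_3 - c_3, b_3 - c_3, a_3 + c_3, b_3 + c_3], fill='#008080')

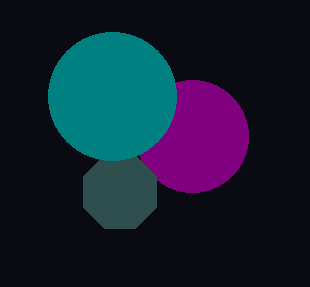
a_1 = 192
b_1 = 136
c_1 = 56
a_2 = 120
b_2 = 192
a_3 = 112
b_3 = 96
c_3 = 64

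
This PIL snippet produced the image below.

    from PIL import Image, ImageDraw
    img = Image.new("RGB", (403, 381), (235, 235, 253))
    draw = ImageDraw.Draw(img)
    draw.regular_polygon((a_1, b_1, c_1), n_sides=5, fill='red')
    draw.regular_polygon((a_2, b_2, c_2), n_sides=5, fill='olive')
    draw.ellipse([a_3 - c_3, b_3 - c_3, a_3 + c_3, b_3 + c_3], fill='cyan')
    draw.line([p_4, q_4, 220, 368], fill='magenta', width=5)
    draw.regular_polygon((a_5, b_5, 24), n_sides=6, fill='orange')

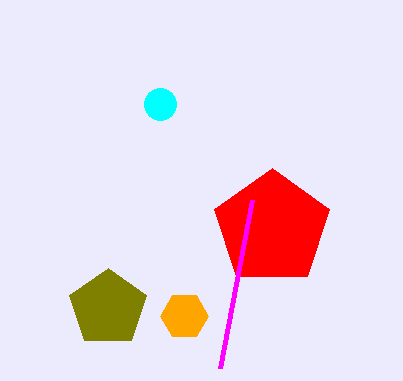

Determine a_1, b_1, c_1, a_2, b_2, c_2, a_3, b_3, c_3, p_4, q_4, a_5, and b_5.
a_1 = 272, b_1 = 228, c_1 = 60, a_2 = 108, b_2 = 308, c_2 = 40, a_3 = 160, b_3 = 104, c_3 = 16, p_4 = 252, q_4 = 200, a_5 = 184, b_5 = 316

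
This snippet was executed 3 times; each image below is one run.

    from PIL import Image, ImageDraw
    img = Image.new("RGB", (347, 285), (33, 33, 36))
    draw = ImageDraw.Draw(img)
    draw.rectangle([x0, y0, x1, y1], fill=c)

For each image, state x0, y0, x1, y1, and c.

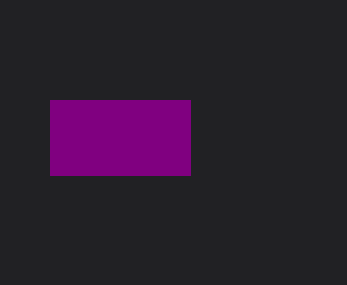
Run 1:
x0 = 50, y0 = 100, x1 = 190, y1 = 175, c = 'purple'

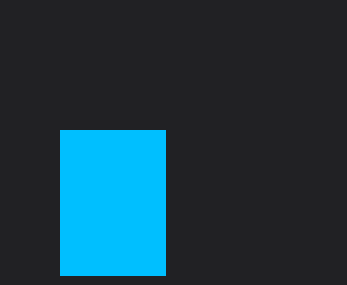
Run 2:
x0 = 60
y0 = 130
x1 = 165
y1 = 275
c = 'deepskyblue'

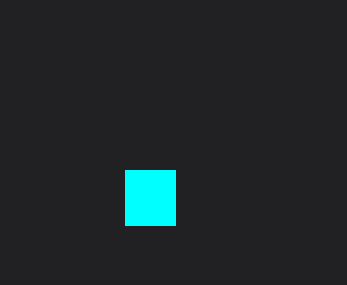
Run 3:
x0 = 125
y0 = 170
x1 = 175
y1 = 225
c = 'cyan'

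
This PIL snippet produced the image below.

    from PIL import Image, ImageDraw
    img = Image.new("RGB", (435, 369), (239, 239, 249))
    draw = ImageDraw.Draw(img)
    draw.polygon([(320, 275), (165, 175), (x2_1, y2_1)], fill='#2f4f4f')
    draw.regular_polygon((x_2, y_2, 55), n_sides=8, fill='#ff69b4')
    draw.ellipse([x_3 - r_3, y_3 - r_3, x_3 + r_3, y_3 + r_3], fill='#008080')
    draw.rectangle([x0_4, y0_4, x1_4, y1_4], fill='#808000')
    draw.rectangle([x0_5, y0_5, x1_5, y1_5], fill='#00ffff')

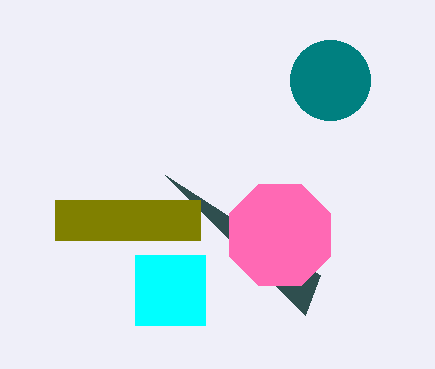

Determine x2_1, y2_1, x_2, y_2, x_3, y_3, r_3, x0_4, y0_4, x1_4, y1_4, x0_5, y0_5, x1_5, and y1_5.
x2_1 = 305, y2_1 = 315, x_2 = 280, y_2 = 235, x_3 = 330, y_3 = 80, r_3 = 40, x0_4 = 55, y0_4 = 200, x1_4 = 200, y1_4 = 240, x0_5 = 135, y0_5 = 255, x1_5 = 205, y1_5 = 325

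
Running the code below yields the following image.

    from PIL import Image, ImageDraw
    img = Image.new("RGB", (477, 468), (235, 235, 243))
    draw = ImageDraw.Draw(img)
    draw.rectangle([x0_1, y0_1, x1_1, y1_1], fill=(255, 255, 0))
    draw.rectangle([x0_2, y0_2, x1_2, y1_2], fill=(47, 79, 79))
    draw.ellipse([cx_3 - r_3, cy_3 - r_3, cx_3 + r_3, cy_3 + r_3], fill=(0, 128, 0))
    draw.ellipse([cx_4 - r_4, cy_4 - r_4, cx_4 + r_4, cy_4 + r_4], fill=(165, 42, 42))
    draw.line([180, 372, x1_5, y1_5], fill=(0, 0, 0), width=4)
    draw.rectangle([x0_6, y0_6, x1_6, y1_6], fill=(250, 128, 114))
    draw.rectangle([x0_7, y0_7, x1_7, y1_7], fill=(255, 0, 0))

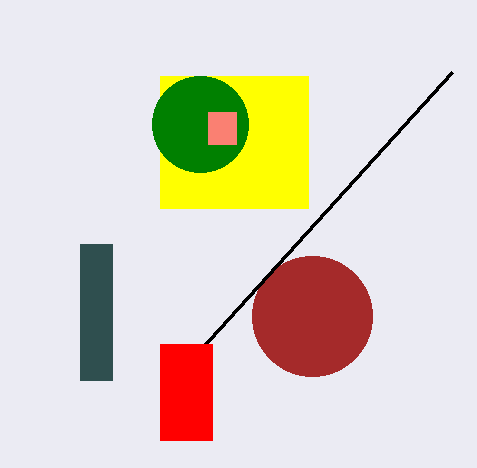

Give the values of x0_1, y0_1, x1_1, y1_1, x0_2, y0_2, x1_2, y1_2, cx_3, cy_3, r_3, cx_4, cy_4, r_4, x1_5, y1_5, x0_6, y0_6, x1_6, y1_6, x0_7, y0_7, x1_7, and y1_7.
x0_1 = 160
y0_1 = 76
x1_1 = 308
y1_1 = 208
x0_2 = 80
y0_2 = 244
x1_2 = 112
y1_2 = 380
cx_3 = 200
cy_3 = 124
r_3 = 48
cx_4 = 312
cy_4 = 316
r_4 = 60
x1_5 = 452
y1_5 = 72
x0_6 = 208
y0_6 = 112
x1_6 = 236
y1_6 = 144
x0_7 = 160
y0_7 = 344
x1_7 = 212
y1_7 = 440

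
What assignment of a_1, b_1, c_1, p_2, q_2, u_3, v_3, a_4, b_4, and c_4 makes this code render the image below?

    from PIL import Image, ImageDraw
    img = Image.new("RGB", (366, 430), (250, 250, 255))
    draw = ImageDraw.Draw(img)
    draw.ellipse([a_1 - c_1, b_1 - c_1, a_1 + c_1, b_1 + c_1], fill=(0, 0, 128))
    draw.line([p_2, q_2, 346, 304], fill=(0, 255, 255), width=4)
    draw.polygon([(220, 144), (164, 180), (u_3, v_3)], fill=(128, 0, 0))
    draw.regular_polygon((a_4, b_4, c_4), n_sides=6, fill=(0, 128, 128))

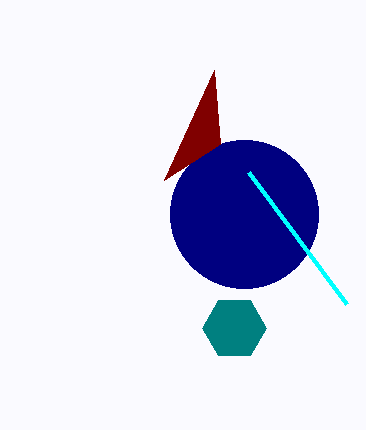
a_1 = 244, b_1 = 214, c_1 = 74, p_2 = 248, q_2 = 172, u_3 = 214, v_3 = 70, a_4 = 234, b_4 = 328, c_4 = 32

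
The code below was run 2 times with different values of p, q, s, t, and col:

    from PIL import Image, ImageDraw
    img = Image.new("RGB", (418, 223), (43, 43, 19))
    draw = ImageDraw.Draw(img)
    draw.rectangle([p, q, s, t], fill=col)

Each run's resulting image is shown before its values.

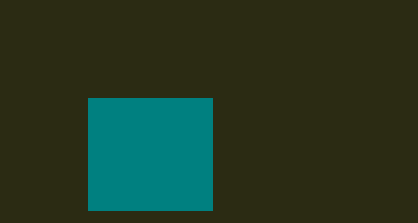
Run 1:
p = 88; q = 98; s = 212; t = 210; col = 'teal'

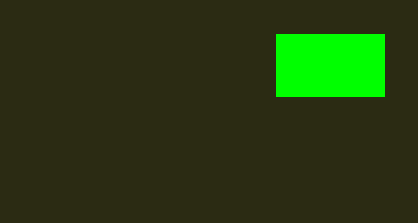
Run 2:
p = 276; q = 34; s = 384; t = 96; col = 'lime'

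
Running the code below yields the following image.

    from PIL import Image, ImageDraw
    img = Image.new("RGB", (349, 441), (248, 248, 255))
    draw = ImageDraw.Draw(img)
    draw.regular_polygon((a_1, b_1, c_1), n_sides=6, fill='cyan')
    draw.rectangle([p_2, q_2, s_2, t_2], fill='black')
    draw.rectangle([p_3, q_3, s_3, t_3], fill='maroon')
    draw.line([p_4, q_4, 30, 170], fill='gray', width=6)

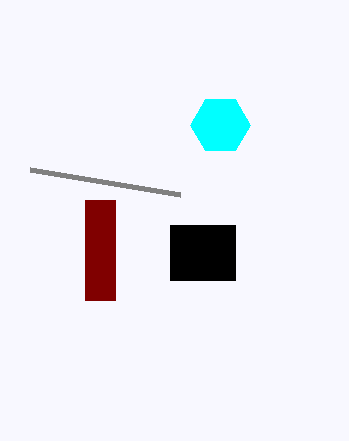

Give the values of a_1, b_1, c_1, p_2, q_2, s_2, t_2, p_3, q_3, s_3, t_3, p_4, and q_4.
a_1 = 220, b_1 = 125, c_1 = 30, p_2 = 170, q_2 = 225, s_2 = 235, t_2 = 280, p_3 = 85, q_3 = 200, s_3 = 115, t_3 = 300, p_4 = 180, q_4 = 195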